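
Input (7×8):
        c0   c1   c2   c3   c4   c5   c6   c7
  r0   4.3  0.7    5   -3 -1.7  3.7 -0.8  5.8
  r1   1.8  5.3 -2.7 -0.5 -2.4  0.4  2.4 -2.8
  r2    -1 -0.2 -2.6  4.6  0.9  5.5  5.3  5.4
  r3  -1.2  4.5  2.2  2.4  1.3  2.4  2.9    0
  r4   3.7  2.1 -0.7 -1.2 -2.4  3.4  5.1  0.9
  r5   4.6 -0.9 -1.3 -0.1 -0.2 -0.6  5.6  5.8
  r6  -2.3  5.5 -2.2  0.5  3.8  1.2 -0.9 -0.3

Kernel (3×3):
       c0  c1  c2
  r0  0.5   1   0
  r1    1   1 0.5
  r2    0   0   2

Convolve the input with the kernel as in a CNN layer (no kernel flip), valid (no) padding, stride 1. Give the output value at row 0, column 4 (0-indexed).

The receptive field on the input at this output position is [-1.7 3.7 -0.8 / -2.4 0.4 2.4 / 0.9 5.5 5.3]. Elementwise product with the kernel and sum: -1.7·0.5 + 3.7·1 + -2.4·1 + 0.4·1 + 2.4·0.5 + 5.3·2.

12.65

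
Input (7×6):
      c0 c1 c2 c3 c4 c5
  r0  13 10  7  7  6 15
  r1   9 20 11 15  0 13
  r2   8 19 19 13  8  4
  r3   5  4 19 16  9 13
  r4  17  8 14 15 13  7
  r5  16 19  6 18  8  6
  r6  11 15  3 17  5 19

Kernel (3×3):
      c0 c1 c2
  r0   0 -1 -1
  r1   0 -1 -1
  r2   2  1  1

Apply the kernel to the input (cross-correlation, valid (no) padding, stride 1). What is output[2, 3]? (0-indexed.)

The receptive field on the input at this output position is [13 8 4 / 16 9 13 / 15 13 7]. Elementwise product with the kernel and sum: 8·-1 + 4·-1 + 9·-1 + 13·-1 + 15·2 + 13·1 + 7·1.

16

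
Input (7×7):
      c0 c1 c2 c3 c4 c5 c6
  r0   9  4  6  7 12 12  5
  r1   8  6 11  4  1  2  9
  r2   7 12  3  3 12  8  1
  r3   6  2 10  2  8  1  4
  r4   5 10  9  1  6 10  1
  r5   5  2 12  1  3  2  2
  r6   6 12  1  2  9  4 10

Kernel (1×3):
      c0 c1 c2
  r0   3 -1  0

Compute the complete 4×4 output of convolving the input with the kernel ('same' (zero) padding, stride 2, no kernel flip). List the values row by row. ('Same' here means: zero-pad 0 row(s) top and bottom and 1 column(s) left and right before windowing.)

-9 6 9 31
-7 33 -3 23
-5 21 -3 29
-6 35 -3 2

Output[0,0]: The receptive field on the zero-padded input at this output position is [0 9 4]. Elementwise product with the kernel and sum: 0·3 + 9·-1.
Output[0,1]: The receptive field on the zero-padded input at this output position is [4 6 7]. Elementwise product with the kernel and sum: 4·3 + 6·-1.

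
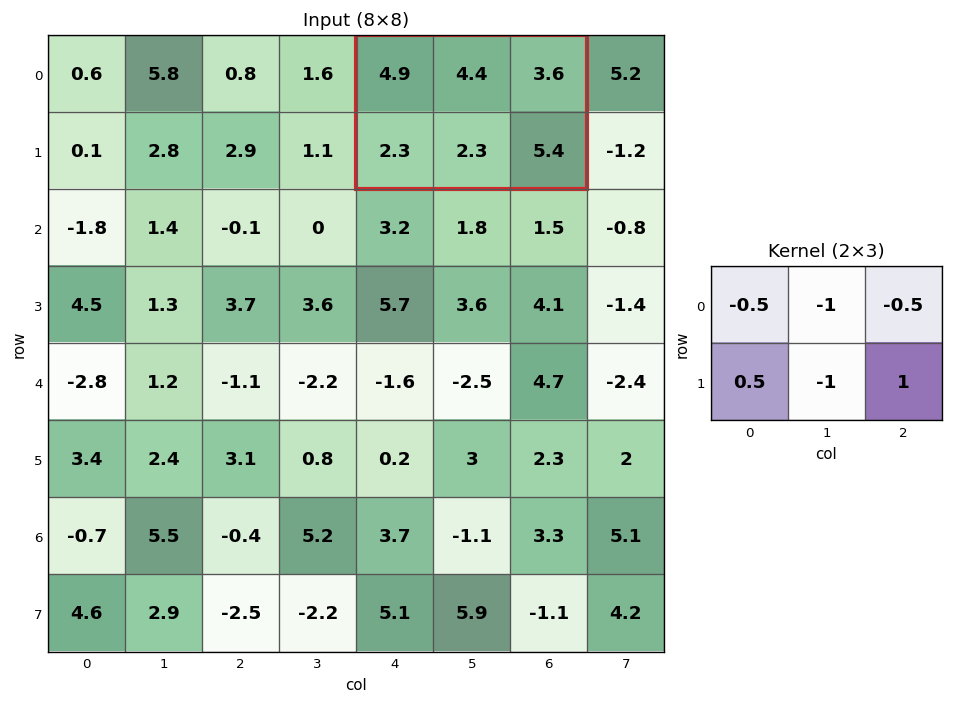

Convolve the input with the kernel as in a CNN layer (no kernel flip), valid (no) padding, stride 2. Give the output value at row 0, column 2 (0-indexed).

The receptive field on the input at this output position is [4.9 4.4 3.6 / 2.3 2.3 5.4]. Elementwise product with the kernel and sum: 4.9·-0.5 + 4.4·-1 + 3.6·-0.5 + 2.3·0.5 + 2.3·-1 + 5.4·1.

-4.4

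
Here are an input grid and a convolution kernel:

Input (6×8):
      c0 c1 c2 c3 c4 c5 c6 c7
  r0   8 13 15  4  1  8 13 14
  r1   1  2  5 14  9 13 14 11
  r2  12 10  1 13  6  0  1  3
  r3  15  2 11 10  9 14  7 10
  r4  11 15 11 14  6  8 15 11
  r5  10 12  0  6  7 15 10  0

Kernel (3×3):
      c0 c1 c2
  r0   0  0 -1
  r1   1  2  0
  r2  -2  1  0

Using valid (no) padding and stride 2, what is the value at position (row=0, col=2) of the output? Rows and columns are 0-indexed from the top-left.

10

The receptive field on the input at this output position is [1 8 13 / 9 13 14 / 6 0 1]. Elementwise product with the kernel and sum: 13·-1 + 9·1 + 13·2 + 6·-2 + 0·1.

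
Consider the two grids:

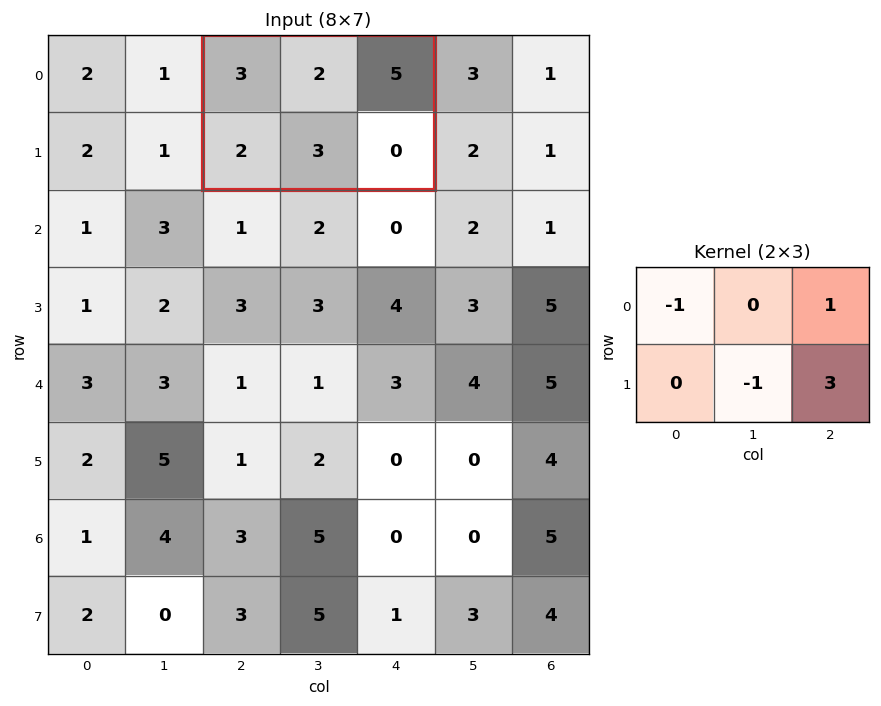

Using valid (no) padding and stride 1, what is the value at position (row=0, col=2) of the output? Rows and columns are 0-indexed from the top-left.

-1

The receptive field on the input at this output position is [3 2 5 / 2 3 0]. Elementwise product with the kernel and sum: 3·-1 + 5·1 + 3·-1 + 0·3.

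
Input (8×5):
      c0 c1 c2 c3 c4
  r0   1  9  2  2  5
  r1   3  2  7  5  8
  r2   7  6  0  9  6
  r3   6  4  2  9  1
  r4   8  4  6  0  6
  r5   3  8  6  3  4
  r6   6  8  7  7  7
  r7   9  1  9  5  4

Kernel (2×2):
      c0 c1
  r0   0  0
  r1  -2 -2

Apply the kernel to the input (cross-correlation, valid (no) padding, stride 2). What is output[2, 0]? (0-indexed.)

The receptive field on the input at this output position is [8 4 / 3 8]. Elementwise product with the kernel and sum: 3·-2 + 8·-2.

-22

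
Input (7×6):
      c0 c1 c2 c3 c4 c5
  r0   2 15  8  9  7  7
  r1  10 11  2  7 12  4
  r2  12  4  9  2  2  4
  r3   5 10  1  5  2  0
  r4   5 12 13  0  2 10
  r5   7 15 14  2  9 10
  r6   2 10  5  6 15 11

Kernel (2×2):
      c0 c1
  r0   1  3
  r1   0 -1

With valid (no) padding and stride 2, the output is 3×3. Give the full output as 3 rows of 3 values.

36 28 24
14 10 14
26 11 22

Output[0,0]: The receptive field on the input at this output position is [2 15 / 10 11]. Elementwise product with the kernel and sum: 2·1 + 15·3 + 11·-1.
Output[0,1]: The receptive field on the input at this output position is [8 9 / 2 7]. Elementwise product with the kernel and sum: 8·1 + 9·3 + 7·-1.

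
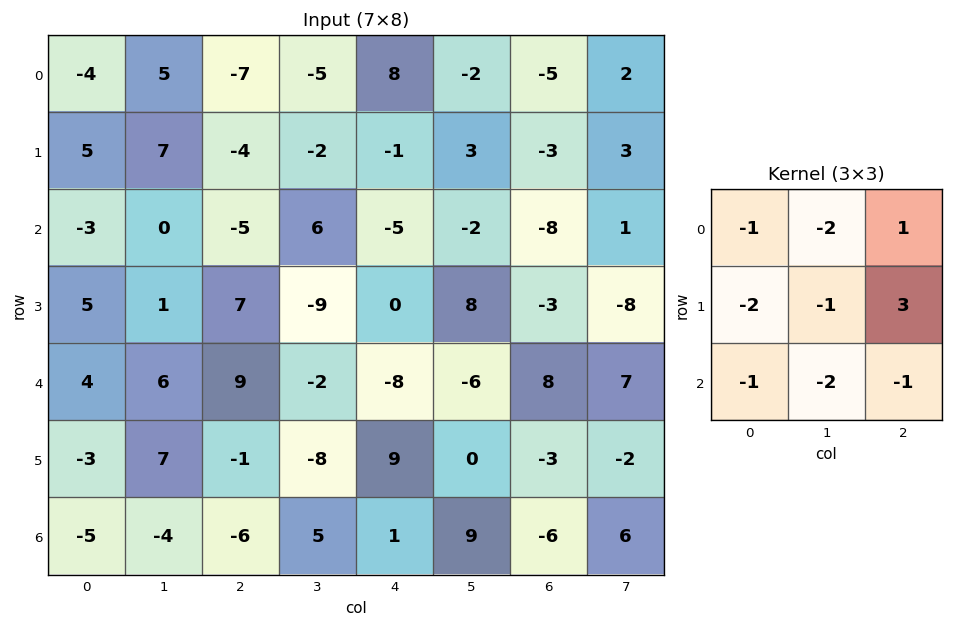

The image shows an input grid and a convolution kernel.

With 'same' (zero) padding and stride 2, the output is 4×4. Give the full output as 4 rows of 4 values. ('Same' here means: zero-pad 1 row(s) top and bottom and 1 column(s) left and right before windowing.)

Output[0,0]: The receptive field on the zero-padded input at this output position is [0 0 0 / 0 -4 5 / 0 5 7]. Elementwise product with the kernel and sum: 0·-1 + 0·-2 + 0·1 + 0·-2 + -4·-1 + 5·3 + 0·-1 + 5·-2 + 7·-1.
Output[0,1]: The receptive field on the zero-padded input at this output position is [0 0 0 / 5 -7 -5 / 7 -4 -2]. Elementwise product with the kernel and sum: 0·-1 + 0·-2 + 0·1 + 5·-2 + -7·-1 + -5·3 + 7·-1 + -4·-2 + -2·-1.

2 -15 -3 15
-11 16 -5 27
4 -48 1 23
6 16 6 10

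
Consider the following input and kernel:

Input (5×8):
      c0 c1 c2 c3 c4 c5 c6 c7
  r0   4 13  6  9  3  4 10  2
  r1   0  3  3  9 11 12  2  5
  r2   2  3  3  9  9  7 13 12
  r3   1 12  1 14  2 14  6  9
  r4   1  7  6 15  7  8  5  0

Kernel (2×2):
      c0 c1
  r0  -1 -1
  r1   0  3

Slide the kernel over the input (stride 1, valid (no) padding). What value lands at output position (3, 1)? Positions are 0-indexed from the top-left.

The receptive field on the input at this output position is [12 1 / 7 6]. Elementwise product with the kernel and sum: 12·-1 + 1·-1 + 6·3.

5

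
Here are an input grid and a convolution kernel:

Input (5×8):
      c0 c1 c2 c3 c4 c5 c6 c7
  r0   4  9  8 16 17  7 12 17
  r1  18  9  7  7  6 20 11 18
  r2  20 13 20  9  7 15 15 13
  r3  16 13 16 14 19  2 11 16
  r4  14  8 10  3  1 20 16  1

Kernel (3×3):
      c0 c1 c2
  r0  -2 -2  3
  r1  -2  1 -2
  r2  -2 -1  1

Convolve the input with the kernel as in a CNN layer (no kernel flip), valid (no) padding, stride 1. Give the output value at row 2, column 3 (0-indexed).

13

The receptive field on the input at this output position is [9 7 15 / 14 19 2 / 3 1 20]. Elementwise product with the kernel and sum: 9·-2 + 7·-2 + 15·3 + 14·-2 + 19·1 + 2·-2 + 3·-2 + 1·-1 + 20·1.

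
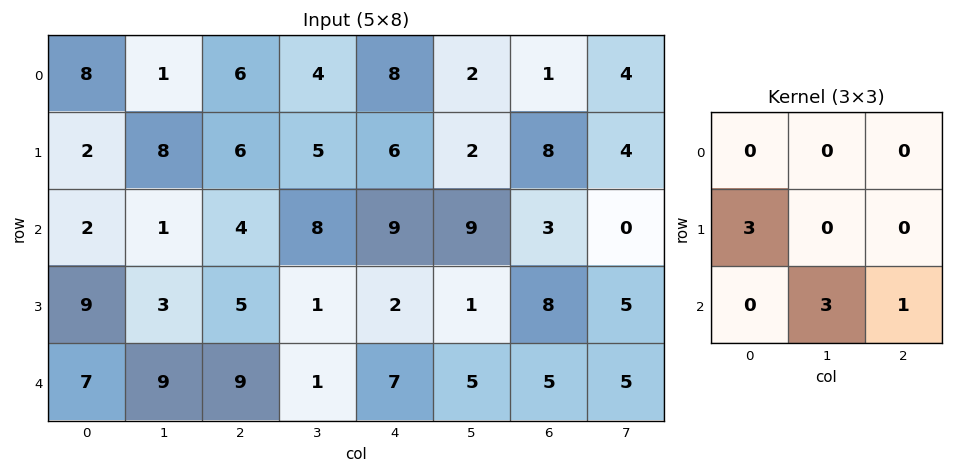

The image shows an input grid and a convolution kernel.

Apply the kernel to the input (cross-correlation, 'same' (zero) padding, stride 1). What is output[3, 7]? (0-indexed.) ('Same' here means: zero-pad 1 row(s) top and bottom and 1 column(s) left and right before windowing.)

The receptive field on the zero-padded input at this output position is [3 0 0 / 8 5 0 / 5 5 0]. Elementwise product with the kernel and sum: 8·3 + 5·3 + 0·1.

39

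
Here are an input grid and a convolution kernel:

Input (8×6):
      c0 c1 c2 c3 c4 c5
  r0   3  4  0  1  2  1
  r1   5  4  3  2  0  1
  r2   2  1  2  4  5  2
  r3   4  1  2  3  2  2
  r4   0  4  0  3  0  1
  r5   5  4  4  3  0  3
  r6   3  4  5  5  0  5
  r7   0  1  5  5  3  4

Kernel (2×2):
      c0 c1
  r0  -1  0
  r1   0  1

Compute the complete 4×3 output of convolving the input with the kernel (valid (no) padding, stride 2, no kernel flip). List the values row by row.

1 2 -1
-1 1 -3
4 3 3
-2 0 4

Output[0,0]: The receptive field on the input at this output position is [3 4 / 5 4]. Elementwise product with the kernel and sum: 3·-1 + 4·1.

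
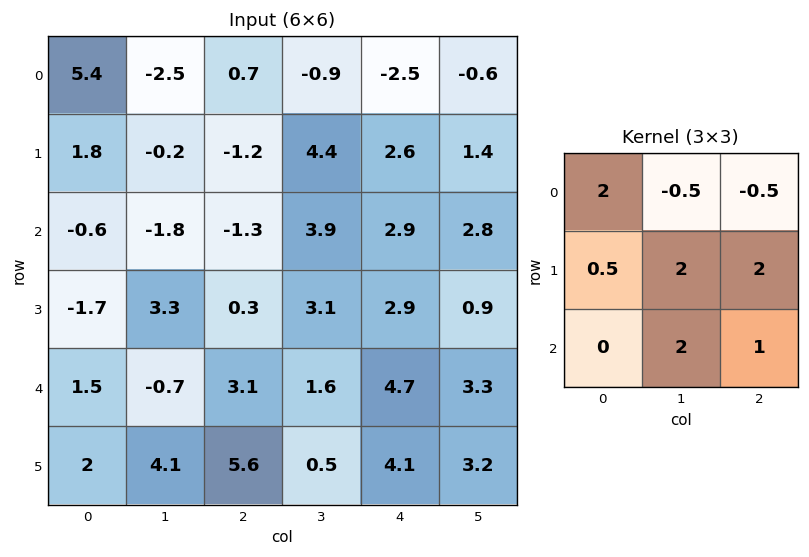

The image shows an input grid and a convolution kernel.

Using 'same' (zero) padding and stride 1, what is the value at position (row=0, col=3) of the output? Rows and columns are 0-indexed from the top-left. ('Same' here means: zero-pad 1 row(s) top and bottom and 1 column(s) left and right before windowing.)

The receptive field on the zero-padded input at this output position is [0 0 0 / 0.7 -0.9 -2.5 / -1.2 4.4 2.6]. Elementwise product with the kernel and sum: 0·2 + 0·-0.5 + 0·-0.5 + 0.7·0.5 + -0.9·2 + -2.5·2 + 4.4·2 + 2.6·1.

4.95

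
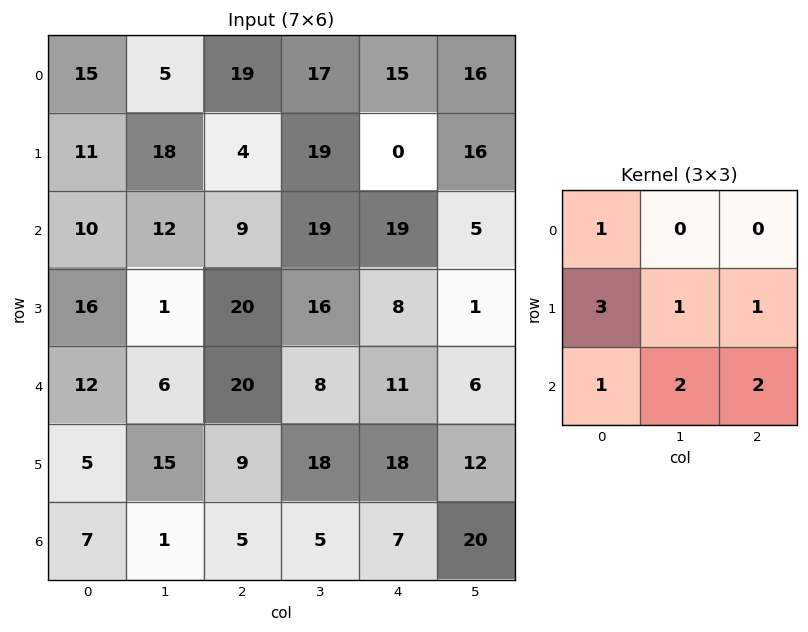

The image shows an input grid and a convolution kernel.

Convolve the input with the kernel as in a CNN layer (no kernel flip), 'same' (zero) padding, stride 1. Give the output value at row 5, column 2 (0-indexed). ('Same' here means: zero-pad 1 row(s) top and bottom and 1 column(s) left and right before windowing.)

The receptive field on the zero-padded input at this output position is [6 20 8 / 15 9 18 / 1 5 5]. Elementwise product with the kernel and sum: 6·1 + 15·3 + 9·1 + 18·1 + 1·1 + 5·2 + 5·2.

99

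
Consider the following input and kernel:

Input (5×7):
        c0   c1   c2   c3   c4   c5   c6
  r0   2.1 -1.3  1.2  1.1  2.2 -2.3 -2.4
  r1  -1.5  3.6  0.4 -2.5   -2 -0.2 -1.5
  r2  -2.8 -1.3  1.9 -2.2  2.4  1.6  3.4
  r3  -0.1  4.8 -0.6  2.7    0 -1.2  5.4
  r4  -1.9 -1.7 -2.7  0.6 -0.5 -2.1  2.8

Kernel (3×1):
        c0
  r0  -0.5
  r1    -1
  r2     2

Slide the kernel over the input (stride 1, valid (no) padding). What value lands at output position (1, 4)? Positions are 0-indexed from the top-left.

-1.4

The receptive field on the input at this output position is [-2 / 2.4 / 0]. Elementwise product with the kernel and sum: -2·-0.5 + 2.4·-1 + 0·2.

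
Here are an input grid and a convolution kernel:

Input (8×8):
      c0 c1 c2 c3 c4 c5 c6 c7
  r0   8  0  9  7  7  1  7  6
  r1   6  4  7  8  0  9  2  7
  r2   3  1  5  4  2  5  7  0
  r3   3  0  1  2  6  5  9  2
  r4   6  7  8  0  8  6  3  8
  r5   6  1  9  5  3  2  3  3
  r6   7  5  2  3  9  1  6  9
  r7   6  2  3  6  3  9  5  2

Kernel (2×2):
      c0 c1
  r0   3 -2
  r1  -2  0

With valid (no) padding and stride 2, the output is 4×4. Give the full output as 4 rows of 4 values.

12 -1 19 5
1 5 -16 3
-8 6 6 -13
-1 -6 19 -10

Output[0,0]: The receptive field on the input at this output position is [8 0 / 6 4]. Elementwise product with the kernel and sum: 8·3 + 0·-2 + 6·-2.
Output[0,1]: The receptive field on the input at this output position is [9 7 / 7 8]. Elementwise product with the kernel and sum: 9·3 + 7·-2 + 7·-2.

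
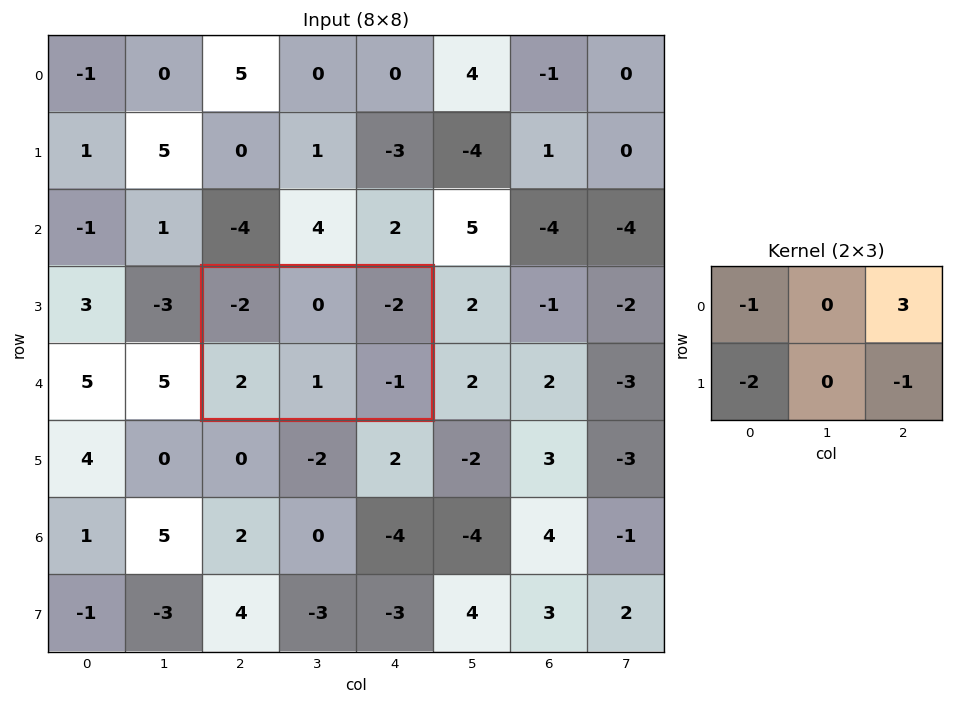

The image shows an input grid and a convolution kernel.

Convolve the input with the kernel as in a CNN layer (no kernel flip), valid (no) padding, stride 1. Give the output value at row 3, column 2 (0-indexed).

The receptive field on the input at this output position is [-2 0 -2 / 2 1 -1]. Elementwise product with the kernel and sum: -2·-1 + -2·3 + 2·-2 + -1·-1.

-7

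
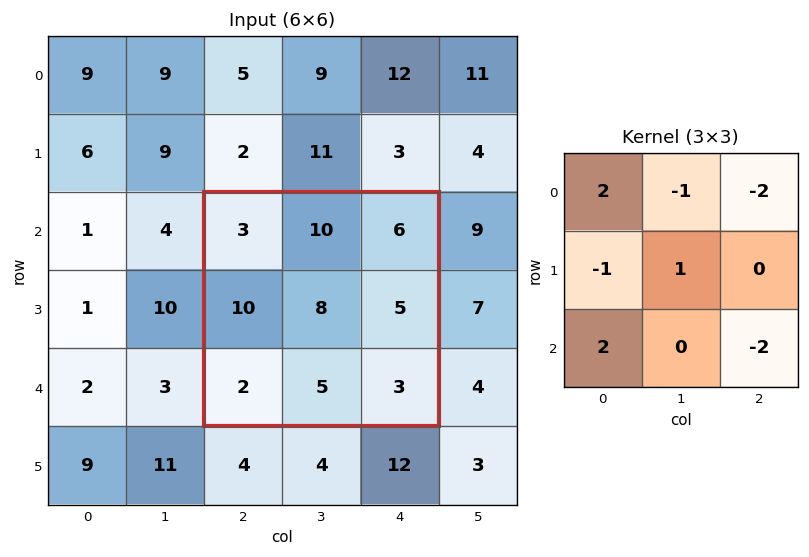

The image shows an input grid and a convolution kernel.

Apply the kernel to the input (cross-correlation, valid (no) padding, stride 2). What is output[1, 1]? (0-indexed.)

-20

The receptive field on the input at this output position is [3 10 6 / 10 8 5 / 2 5 3]. Elementwise product with the kernel and sum: 3·2 + 10·-1 + 6·-2 + 10·-1 + 8·1 + 2·2 + 3·-2.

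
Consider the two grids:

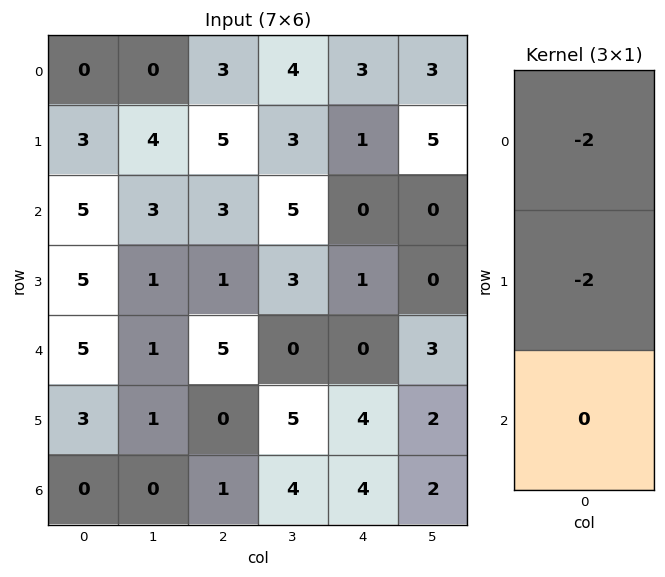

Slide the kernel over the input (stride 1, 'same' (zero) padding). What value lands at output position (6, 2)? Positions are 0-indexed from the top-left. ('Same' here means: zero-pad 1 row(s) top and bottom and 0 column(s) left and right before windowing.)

The receptive field on the zero-padded input at this output position is [0 / 1 / 0]. Elementwise product with the kernel and sum: 0·-2 + 1·-2.

-2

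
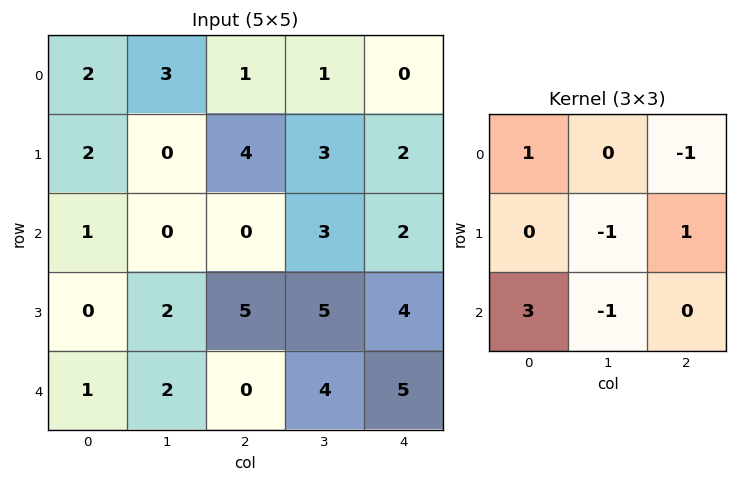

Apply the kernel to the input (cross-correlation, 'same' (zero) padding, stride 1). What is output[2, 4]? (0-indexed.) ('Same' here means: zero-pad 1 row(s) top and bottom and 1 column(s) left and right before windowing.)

12

The receptive field on the zero-padded input at this output position is [3 2 0 / 3 2 0 / 5 4 0]. Elementwise product with the kernel and sum: 3·1 + 0·-1 + 2·-1 + 0·1 + 5·3 + 4·-1.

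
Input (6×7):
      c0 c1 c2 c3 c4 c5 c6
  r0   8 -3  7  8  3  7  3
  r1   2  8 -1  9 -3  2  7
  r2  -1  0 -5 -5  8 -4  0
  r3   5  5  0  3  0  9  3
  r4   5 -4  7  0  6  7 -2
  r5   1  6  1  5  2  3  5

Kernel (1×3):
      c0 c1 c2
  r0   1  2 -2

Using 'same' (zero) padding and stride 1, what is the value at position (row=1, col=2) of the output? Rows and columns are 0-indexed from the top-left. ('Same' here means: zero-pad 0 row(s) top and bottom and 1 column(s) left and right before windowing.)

-12

The receptive field on the zero-padded input at this output position is [8 -1 9]. Elementwise product with the kernel and sum: 8·1 + -1·2 + 9·-2.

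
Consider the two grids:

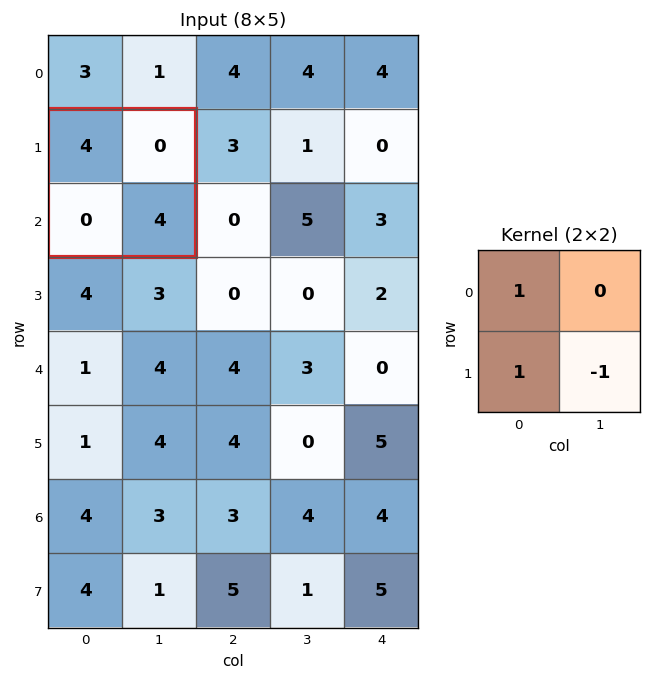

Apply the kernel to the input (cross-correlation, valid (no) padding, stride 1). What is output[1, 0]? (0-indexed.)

0

The receptive field on the input at this output position is [4 0 / 0 4]. Elementwise product with the kernel and sum: 4·1 + 0·1 + 4·-1.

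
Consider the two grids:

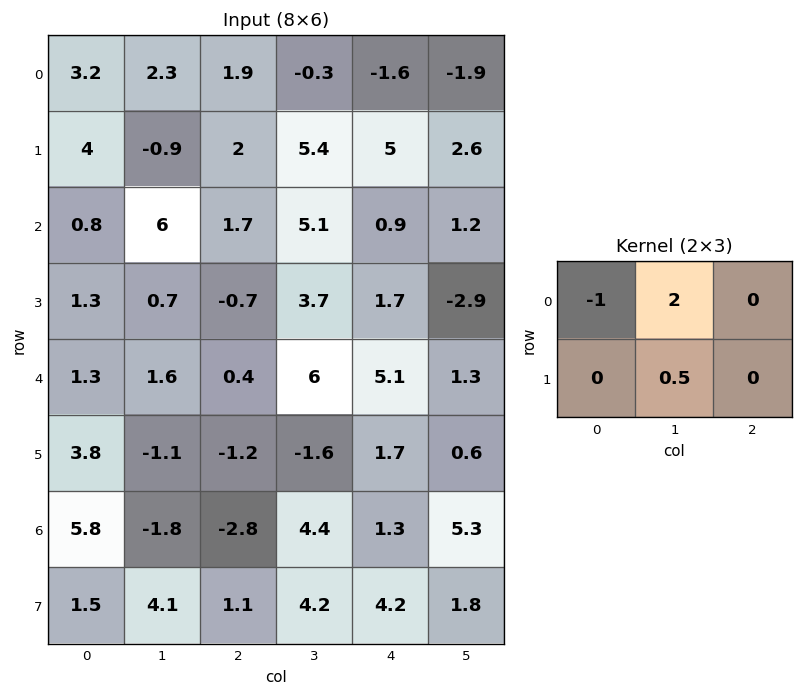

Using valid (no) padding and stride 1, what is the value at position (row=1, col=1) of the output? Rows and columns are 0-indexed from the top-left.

The receptive field on the input at this output position is [-0.9 2 5.4 / 6 1.7 5.1]. Elementwise product with the kernel and sum: -0.9·-1 + 2·2 + 1.7·0.5.

5.75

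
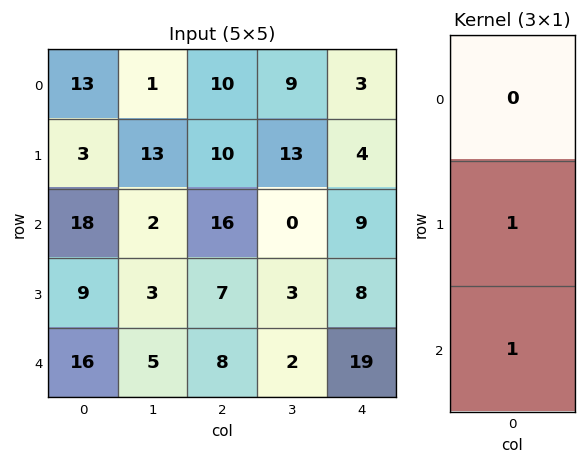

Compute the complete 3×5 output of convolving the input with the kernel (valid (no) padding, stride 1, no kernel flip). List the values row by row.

21 15 26 13 13
27 5 23 3 17
25 8 15 5 27

Output[0,0]: The receptive field on the input at this output position is [13 / 3 / 18]. Elementwise product with the kernel and sum: 3·1 + 18·1.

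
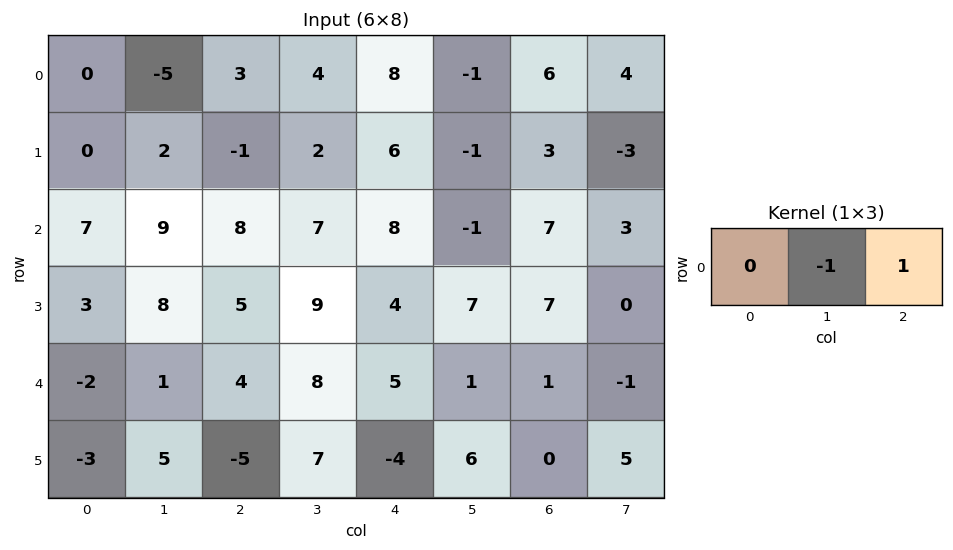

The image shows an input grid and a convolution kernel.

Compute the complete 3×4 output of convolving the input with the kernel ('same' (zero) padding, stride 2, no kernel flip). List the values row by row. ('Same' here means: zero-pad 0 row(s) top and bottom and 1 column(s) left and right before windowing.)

Output[0,0]: The receptive field on the zero-padded input at this output position is [0 0 -5]. Elementwise product with the kernel and sum: 0·-1 + -5·1.
Output[0,1]: The receptive field on the zero-padded input at this output position is [-5 3 4]. Elementwise product with the kernel and sum: 3·-1 + 4·1.

-5 1 -9 -2
2 -1 -9 -4
3 4 -4 -2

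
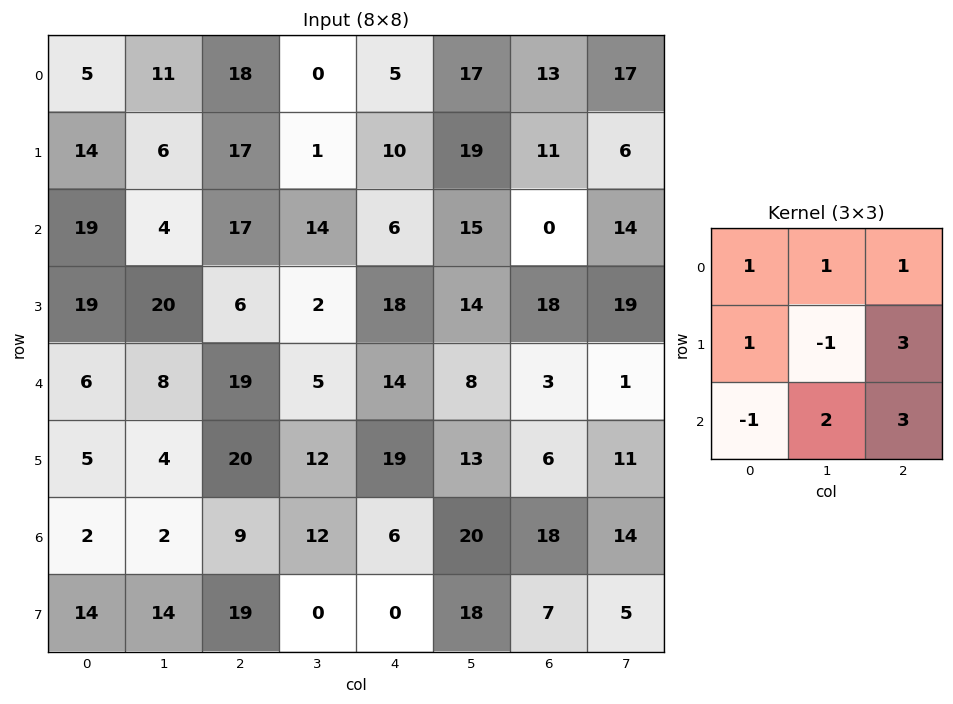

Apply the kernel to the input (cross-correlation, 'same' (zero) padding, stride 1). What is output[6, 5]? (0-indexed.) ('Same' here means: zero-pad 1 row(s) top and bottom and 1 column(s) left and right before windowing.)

135

The receptive field on the zero-padded input at this output position is [19 13 6 / 6 20 18 / 0 18 7]. Elementwise product with the kernel and sum: 19·1 + 13·1 + 6·1 + 6·1 + 20·-1 + 18·3 + 0·-1 + 18·2 + 7·3.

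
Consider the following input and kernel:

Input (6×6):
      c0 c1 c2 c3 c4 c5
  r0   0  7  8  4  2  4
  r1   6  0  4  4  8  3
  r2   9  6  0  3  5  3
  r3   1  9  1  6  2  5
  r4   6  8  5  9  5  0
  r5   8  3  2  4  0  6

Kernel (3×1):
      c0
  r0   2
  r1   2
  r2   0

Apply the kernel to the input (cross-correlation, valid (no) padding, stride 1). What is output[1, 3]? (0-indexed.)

14

The receptive field on the input at this output position is [4 / 3 / 6]. Elementwise product with the kernel and sum: 4·2 + 3·2.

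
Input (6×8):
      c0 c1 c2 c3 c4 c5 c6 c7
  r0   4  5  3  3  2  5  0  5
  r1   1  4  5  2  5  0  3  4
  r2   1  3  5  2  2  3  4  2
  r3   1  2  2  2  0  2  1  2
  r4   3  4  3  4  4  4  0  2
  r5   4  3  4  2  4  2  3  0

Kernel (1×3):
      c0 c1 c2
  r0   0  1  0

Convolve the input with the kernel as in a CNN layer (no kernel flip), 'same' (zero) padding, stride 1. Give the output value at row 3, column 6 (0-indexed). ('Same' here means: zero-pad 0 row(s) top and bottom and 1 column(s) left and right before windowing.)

The receptive field on the zero-padded input at this output position is [2 1 2]. Elementwise product with the kernel and sum: 1·1.

1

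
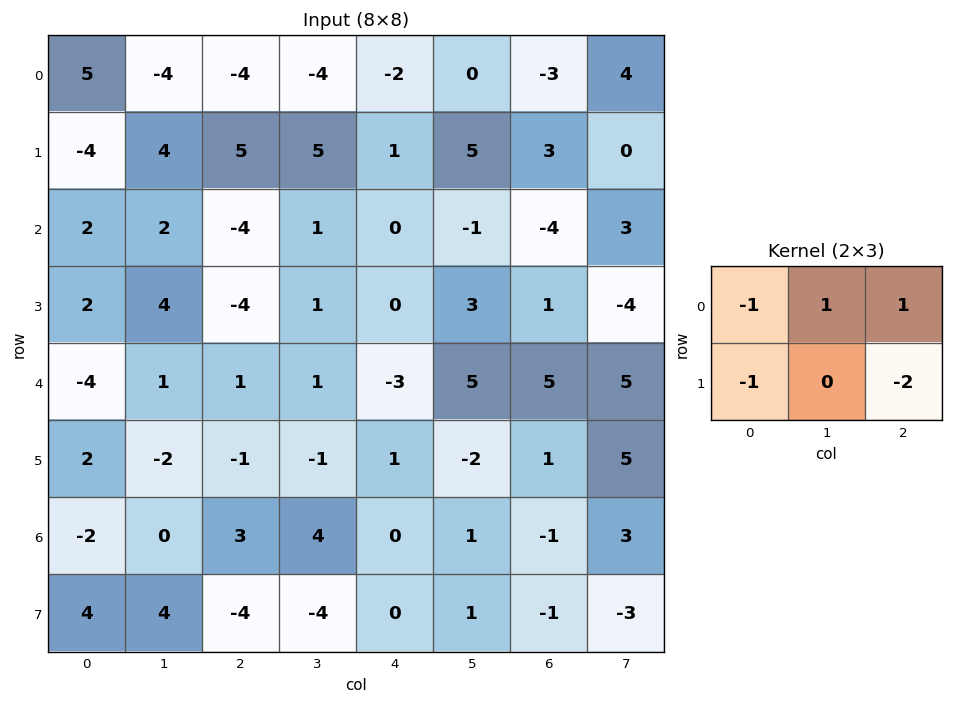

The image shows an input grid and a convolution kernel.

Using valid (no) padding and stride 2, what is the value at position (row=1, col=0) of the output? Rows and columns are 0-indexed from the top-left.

The receptive field on the input at this output position is [2 2 -4 / 2 4 -4]. Elementwise product with the kernel and sum: 2·-1 + 2·1 + -4·1 + 2·-1 + -4·-2.

2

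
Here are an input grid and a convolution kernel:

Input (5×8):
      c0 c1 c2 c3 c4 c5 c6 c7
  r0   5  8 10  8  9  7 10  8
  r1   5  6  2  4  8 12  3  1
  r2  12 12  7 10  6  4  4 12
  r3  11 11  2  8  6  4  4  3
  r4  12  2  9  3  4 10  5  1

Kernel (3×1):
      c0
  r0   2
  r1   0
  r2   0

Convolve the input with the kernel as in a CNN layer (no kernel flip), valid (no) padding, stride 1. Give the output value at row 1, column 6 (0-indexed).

The receptive field on the input at this output position is [3 / 4 / 4]. Elementwise product with the kernel and sum: 3·2.

6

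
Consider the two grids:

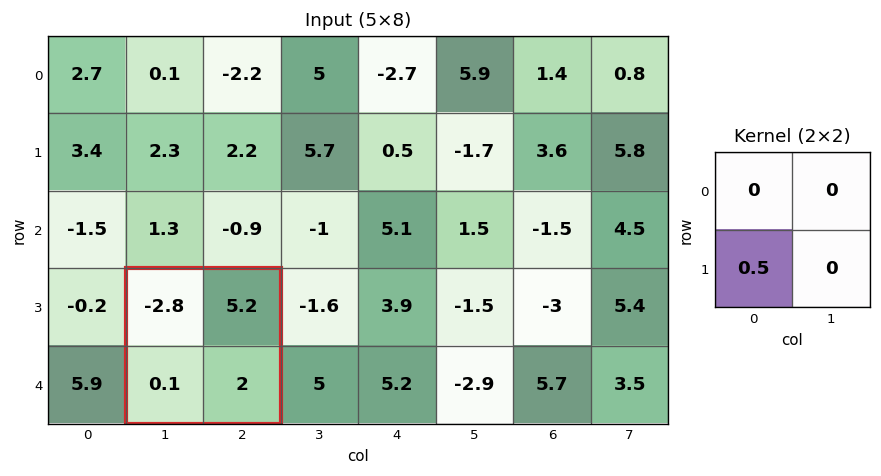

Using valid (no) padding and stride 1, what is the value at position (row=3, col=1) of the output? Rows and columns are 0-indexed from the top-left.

0.05

The receptive field on the input at this output position is [-2.8 5.2 / 0.1 2]. Elementwise product with the kernel and sum: 0.1·0.5.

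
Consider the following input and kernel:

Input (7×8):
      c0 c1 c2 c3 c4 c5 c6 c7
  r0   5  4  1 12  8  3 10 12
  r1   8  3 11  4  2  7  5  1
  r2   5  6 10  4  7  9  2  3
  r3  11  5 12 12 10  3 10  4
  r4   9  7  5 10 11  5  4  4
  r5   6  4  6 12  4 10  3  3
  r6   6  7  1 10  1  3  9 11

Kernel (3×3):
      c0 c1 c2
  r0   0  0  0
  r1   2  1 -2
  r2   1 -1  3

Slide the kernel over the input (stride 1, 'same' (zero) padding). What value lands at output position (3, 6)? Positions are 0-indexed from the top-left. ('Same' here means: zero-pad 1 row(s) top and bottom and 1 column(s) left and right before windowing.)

The receptive field on the zero-padded input at this output position is [9 2 3 / 3 10 4 / 5 4 4]. Elementwise product with the kernel and sum: 3·2 + 10·1 + 4·-2 + 5·1 + 4·-1 + 4·3.

21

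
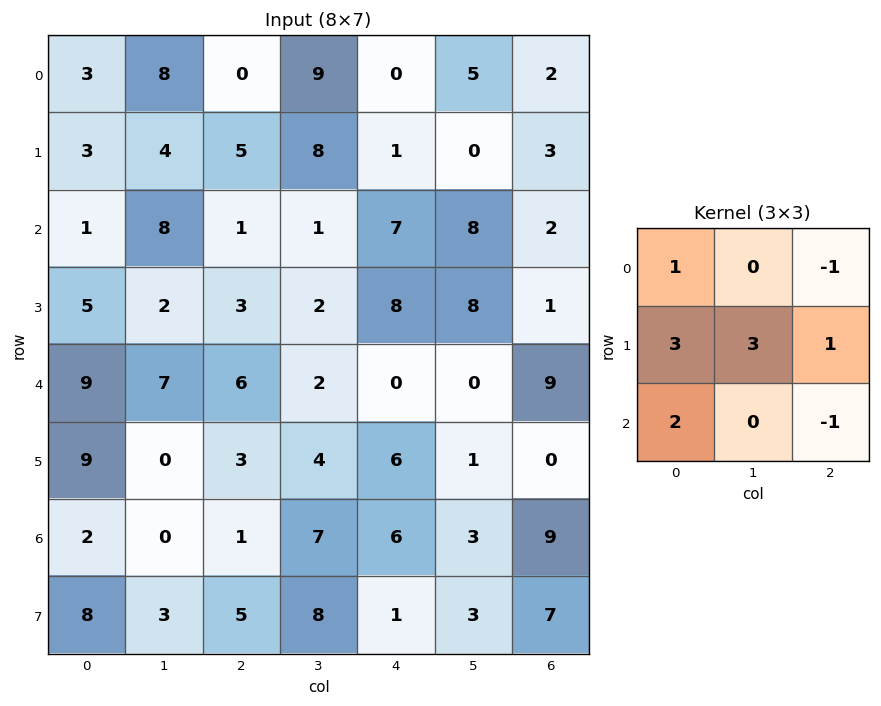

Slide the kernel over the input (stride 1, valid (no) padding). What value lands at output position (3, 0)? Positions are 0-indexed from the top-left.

The receptive field on the input at this output position is [5 2 3 / 9 7 6 / 9 0 3]. Elementwise product with the kernel and sum: 5·1 + 3·-1 + 9·3 + 7·3 + 6·1 + 9·2 + 3·-1.

71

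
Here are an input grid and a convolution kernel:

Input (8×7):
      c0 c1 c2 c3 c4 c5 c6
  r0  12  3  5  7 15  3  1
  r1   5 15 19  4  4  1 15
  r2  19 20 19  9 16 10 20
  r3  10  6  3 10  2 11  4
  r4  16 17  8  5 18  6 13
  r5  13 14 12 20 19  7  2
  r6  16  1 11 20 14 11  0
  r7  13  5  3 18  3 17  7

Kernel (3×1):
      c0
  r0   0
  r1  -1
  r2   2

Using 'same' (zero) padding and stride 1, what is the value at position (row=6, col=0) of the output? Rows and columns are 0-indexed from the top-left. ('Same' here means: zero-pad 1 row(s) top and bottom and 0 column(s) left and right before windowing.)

The receptive field on the zero-padded input at this output position is [13 / 16 / 13]. Elementwise product with the kernel and sum: 16·-1 + 13·2.

10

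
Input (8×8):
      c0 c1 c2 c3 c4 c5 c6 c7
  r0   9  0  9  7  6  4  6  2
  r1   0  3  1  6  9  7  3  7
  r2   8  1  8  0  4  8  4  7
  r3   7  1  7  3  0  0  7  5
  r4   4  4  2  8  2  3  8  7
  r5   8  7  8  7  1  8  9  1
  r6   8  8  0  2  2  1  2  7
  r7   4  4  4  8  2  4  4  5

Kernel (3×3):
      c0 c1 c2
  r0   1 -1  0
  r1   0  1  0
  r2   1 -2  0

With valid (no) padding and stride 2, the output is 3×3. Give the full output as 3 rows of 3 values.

18 16 -3
4 -3 -8
-1 -3 7

Output[0,0]: The receptive field on the input at this output position is [9 0 9 / 0 3 1 / 8 1 8]. Elementwise product with the kernel and sum: 9·1 + 0·-1 + 3·1 + 8·1 + 1·-2.
Output[0,1]: The receptive field on the input at this output position is [9 7 6 / 1 6 9 / 8 0 4]. Elementwise product with the kernel and sum: 9·1 + 7·-1 + 6·1 + 8·1 + 0·-2.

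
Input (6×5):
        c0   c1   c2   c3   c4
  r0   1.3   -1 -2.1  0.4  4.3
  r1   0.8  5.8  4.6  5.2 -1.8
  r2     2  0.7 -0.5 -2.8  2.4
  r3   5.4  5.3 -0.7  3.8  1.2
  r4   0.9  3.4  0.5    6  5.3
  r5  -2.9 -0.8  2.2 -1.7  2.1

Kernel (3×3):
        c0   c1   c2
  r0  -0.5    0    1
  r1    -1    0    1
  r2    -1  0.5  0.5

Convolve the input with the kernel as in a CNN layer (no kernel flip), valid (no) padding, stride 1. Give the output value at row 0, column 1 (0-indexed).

-2.05

The receptive field on the input at this output position is [-1 -2.1 0.4 / 5.8 4.6 5.2 / 0.7 -0.5 -2.8]. Elementwise product with the kernel and sum: -1·-0.5 + 0.4·1 + 5.8·-1 + 5.2·1 + 0.7·-1 + -0.5·0.5 + -2.8·0.5.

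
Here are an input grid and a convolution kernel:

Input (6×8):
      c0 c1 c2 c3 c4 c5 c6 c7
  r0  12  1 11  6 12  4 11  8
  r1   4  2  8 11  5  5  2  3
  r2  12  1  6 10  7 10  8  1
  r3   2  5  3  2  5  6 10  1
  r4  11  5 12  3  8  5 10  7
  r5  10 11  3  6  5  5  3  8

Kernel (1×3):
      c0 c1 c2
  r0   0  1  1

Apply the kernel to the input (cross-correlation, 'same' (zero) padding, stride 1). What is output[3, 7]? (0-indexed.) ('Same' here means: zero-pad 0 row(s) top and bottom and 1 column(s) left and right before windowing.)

1

The receptive field on the zero-padded input at this output position is [10 1 0]. Elementwise product with the kernel and sum: 1·1 + 0·1.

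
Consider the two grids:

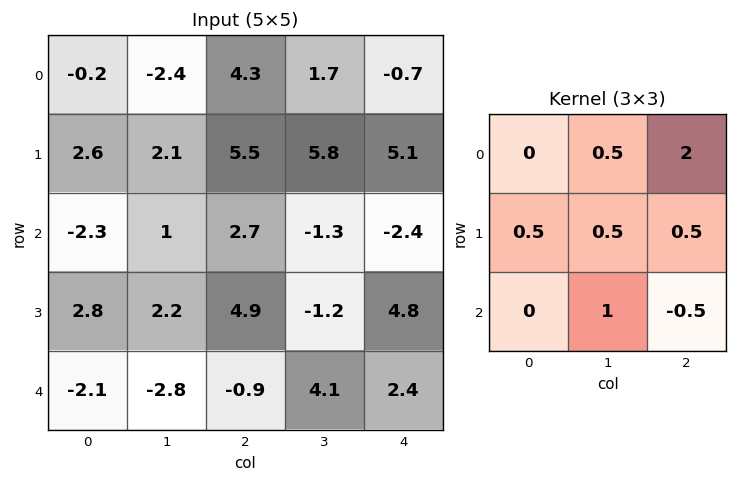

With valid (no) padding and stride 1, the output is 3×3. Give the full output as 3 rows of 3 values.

Output[0,0]: The receptive field on the input at this output position is [-0.2 -2.4 4.3 / 2.6 2.1 5.5 / -2.3 1 2.7]. Elementwise product with the kernel and sum: -2.4·0.5 + 4.3·2 + 2.6·0.5 + 2.1·0.5 + 5.5·0.5 + 1·1 + 2.7·-0.5.
Output[0,1]: The receptive field on the input at this output position is [-2.4 4.3 1.7 / 2.1 5.5 5.8 / 1 2.7 -1.3]. Elementwise product with the kernel and sum: 4.3·0.5 + 1.7·2 + 2.1·0.5 + 5.5·0.5 + 5.8·0.5 + 2.7·1 + -1.3·-0.5.

12.15 15.6 7.55
12.5 21.05 9
8.5 -1.25 1.7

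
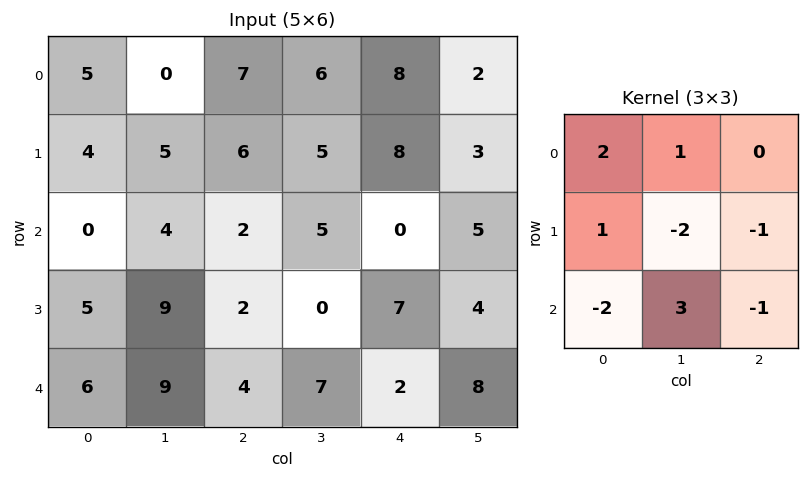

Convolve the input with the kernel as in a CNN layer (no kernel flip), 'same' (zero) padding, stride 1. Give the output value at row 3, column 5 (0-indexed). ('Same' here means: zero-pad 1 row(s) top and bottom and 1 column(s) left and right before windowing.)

The receptive field on the zero-padded input at this output position is [0 5 0 / 7 4 0 / 2 8 0]. Elementwise product with the kernel and sum: 0·2 + 5·1 + 7·1 + 4·-2 + 0·-1 + 2·-2 + 8·3 + 0·-1.

24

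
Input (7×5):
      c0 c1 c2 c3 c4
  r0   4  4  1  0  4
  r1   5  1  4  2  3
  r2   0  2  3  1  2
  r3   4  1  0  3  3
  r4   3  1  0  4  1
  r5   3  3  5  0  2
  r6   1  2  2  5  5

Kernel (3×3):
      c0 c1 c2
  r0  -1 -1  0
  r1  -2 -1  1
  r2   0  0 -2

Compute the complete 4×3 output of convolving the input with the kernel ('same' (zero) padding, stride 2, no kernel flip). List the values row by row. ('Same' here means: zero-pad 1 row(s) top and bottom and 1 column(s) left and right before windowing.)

-2 -13 -4
-5 -17 -9
-12 1 -15
-2 -9 -17

Output[0,0]: The receptive field on the zero-padded input at this output position is [0 0 0 / 0 4 4 / 0 5 1]. Elementwise product with the kernel and sum: 0·-1 + 0·-1 + 0·-2 + 4·-1 + 4·1 + 1·-2.
Output[0,1]: The receptive field on the zero-padded input at this output position is [0 0 0 / 4 1 0 / 1 4 2]. Elementwise product with the kernel and sum: 0·-1 + 0·-1 + 4·-2 + 1·-1 + 0·1 + 2·-2.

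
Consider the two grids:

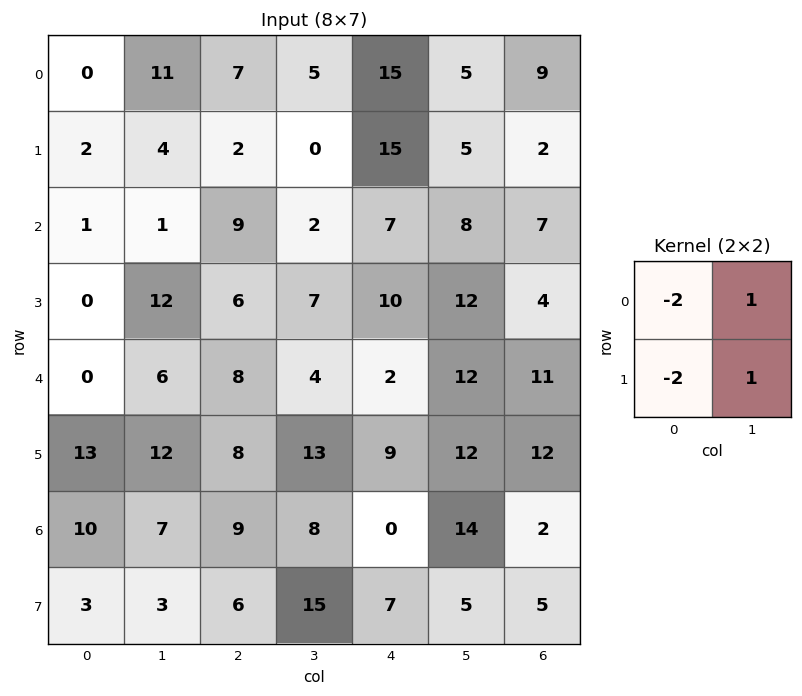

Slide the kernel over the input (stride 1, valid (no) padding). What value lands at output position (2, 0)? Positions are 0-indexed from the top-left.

11

The receptive field on the input at this output position is [1 1 / 0 12]. Elementwise product with the kernel and sum: 1·-2 + 1·1 + 0·-2 + 12·1.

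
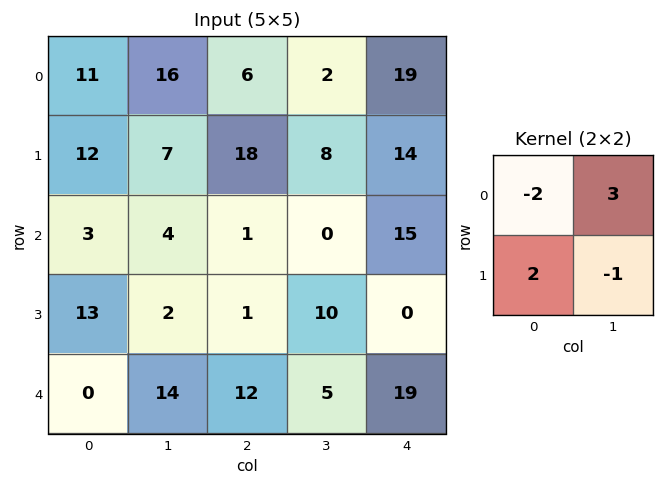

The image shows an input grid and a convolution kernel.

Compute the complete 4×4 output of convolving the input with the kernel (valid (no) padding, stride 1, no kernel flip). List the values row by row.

43 -18 22 55
-1 47 -10 11
30 -2 -10 65
-34 15 47 -29

Output[0,0]: The receptive field on the input at this output position is [11 16 / 12 7]. Elementwise product with the kernel and sum: 11·-2 + 16·3 + 12·2 + 7·-1.
Output[0,1]: The receptive field on the input at this output position is [16 6 / 7 18]. Elementwise product with the kernel and sum: 16·-2 + 6·3 + 7·2 + 18·-1.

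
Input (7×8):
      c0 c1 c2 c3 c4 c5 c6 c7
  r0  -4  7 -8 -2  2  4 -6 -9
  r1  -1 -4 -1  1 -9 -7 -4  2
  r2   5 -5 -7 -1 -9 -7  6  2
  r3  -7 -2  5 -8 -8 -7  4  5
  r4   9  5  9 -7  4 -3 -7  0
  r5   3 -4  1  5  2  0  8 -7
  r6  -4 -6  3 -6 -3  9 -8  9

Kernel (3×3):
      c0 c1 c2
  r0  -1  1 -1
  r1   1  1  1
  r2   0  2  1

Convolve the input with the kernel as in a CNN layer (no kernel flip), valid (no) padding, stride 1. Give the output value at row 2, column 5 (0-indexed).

The receptive field on the input at this output position is [-7 6 2 / -7 4 5 / -3 -7 0]. Elementwise product with the kernel and sum: -7·-1 + 6·1 + 2·-1 + -7·1 + 4·1 + 5·1 + -7·2 + 0·1.

-1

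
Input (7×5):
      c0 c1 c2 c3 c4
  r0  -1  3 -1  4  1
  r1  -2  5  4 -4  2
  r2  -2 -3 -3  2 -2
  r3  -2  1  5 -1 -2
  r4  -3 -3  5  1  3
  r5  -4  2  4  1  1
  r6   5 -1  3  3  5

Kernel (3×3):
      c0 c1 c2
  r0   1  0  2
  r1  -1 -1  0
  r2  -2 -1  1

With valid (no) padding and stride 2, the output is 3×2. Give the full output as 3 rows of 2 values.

-2 3
7 -19
3 2

Output[0,0]: The receptive field on the input at this output position is [-1 3 -1 / -2 5 4 / -2 -3 -3]. Elementwise product with the kernel and sum: -1·1 + -1·2 + -2·-1 + 5·-1 + -2·-2 + -3·-1 + -3·1.
Output[0,1]: The receptive field on the input at this output position is [-1 4 1 / 4 -4 2 / -3 2 -2]. Elementwise product with the kernel and sum: -1·1 + 1·2 + 4·-1 + -4·-1 + -3·-2 + 2·-1 + -2·1.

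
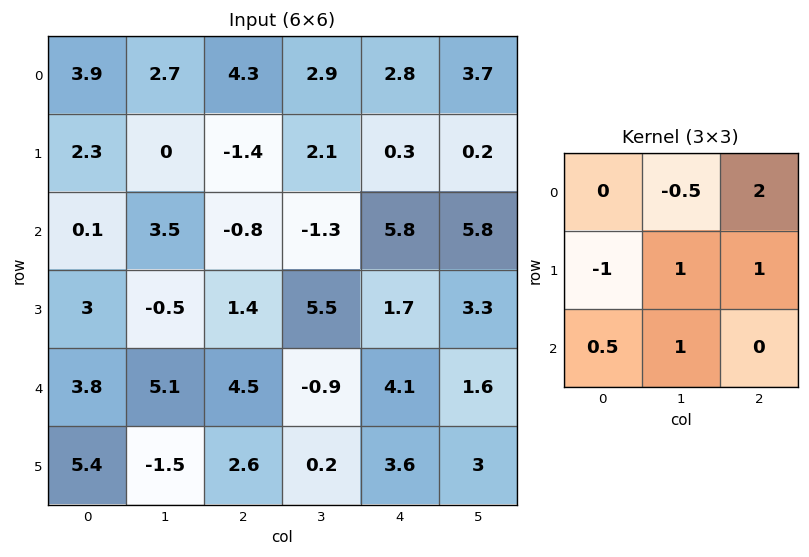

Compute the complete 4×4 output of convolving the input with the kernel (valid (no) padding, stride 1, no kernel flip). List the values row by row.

Output[0,0]: The receptive field on the input at this output position is [3.9 2.7 4.3 / 2.3 0 -1.4 / 0.1 3.5 -0.8]. Elementwise product with the kernel and sum: 2.7·-0.5 + 4.3·2 + 2.3·-1 + 0·1 + -1.4·1 + 0.1·0.5 + 3.5·1.

7.1 5.3 6.25 9.55
0.8 0.45 11.05 17.6
1.55 12.25 19.4 11.85
10.05 10.65 0.85 16.05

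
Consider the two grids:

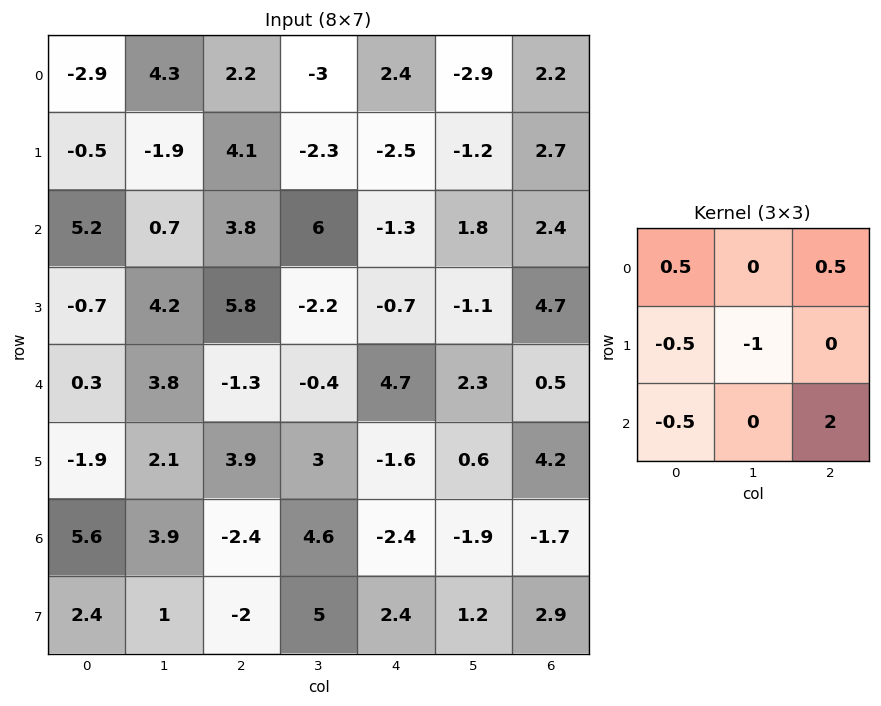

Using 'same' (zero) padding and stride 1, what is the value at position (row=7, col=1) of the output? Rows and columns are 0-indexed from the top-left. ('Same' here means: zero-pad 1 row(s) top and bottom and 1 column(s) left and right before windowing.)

The receptive field on the zero-padded input at this output position is [5.6 3.9 -2.4 / 2.4 1 -2 / 0 0 0]. Elementwise product with the kernel and sum: 5.6·0.5 + -2.4·0.5 + 2.4·-0.5 + 1·-1 + 0·-0.5 + 0·2.

-0.6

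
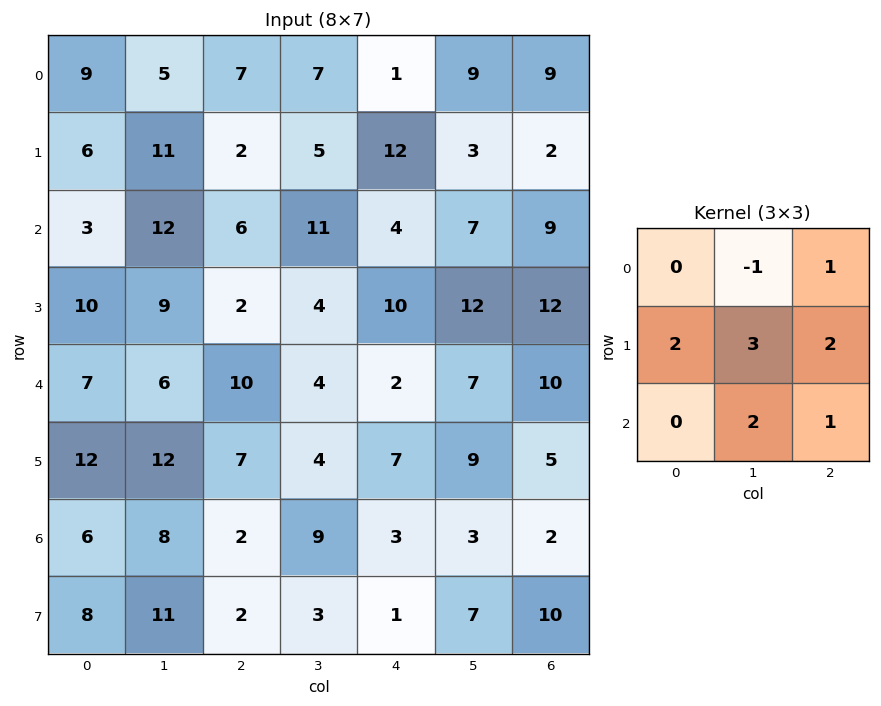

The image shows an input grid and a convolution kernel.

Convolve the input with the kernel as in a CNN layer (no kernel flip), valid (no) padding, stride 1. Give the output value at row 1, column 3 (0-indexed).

The receptive field on the input at this output position is [5 12 3 / 11 4 7 / 4 10 12]. Elementwise product with the kernel and sum: 12·-1 + 3·1 + 11·2 + 4·3 + 7·2 + 10·2 + 12·1.

71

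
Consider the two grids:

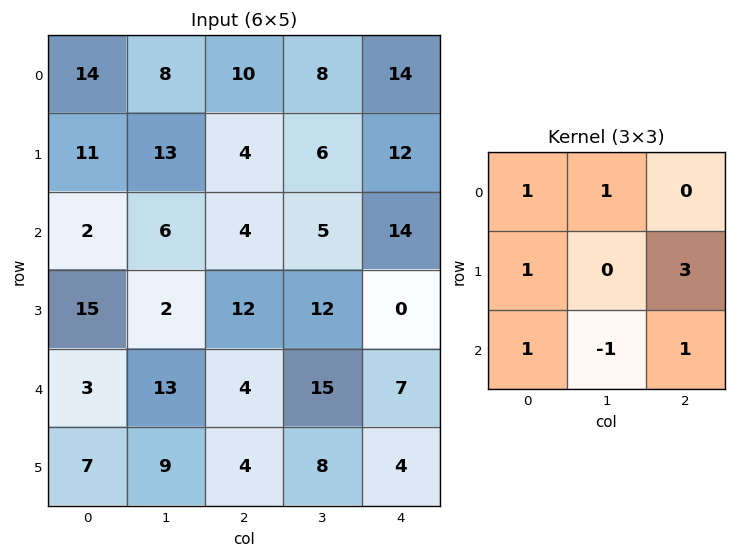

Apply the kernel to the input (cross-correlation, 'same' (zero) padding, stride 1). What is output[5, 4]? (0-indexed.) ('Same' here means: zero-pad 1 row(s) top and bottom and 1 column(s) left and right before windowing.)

30

The receptive field on the zero-padded input at this output position is [15 7 0 / 8 4 0 / 0 0 0]. Elementwise product with the kernel and sum: 15·1 + 7·1 + 8·1 + 0·3 + 0·1 + 0·-1 + 0·1.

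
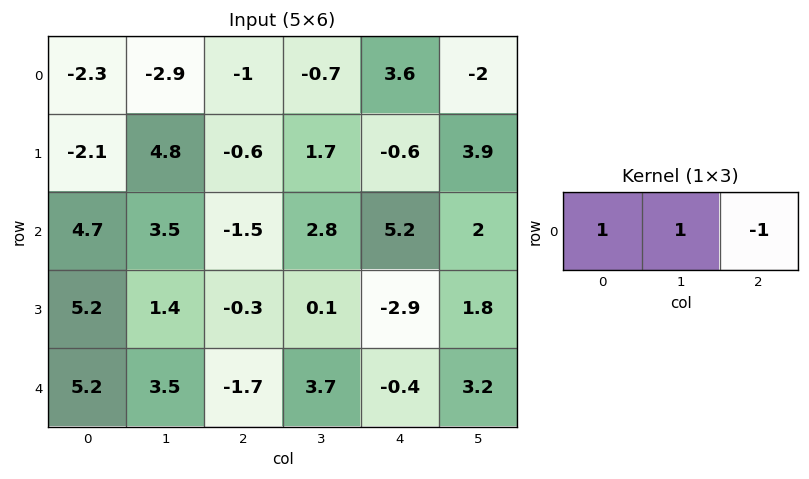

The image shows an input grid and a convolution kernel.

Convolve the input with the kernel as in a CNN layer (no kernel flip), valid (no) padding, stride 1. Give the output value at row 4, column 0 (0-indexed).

10.4

The receptive field on the input at this output position is [5.2 3.5 -1.7]. Elementwise product with the kernel and sum: 5.2·1 + 3.5·1 + -1.7·-1.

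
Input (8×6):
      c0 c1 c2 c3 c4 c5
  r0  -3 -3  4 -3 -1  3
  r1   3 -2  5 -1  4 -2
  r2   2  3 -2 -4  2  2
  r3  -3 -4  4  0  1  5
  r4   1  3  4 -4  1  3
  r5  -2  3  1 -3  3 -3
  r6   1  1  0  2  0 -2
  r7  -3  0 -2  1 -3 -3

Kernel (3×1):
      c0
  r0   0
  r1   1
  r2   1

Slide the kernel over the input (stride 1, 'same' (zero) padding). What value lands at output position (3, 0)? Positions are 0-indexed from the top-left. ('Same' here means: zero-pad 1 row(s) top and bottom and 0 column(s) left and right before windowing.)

-2

The receptive field on the zero-padded input at this output position is [2 / -3 / 1]. Elementwise product with the kernel and sum: -3·1 + 1·1.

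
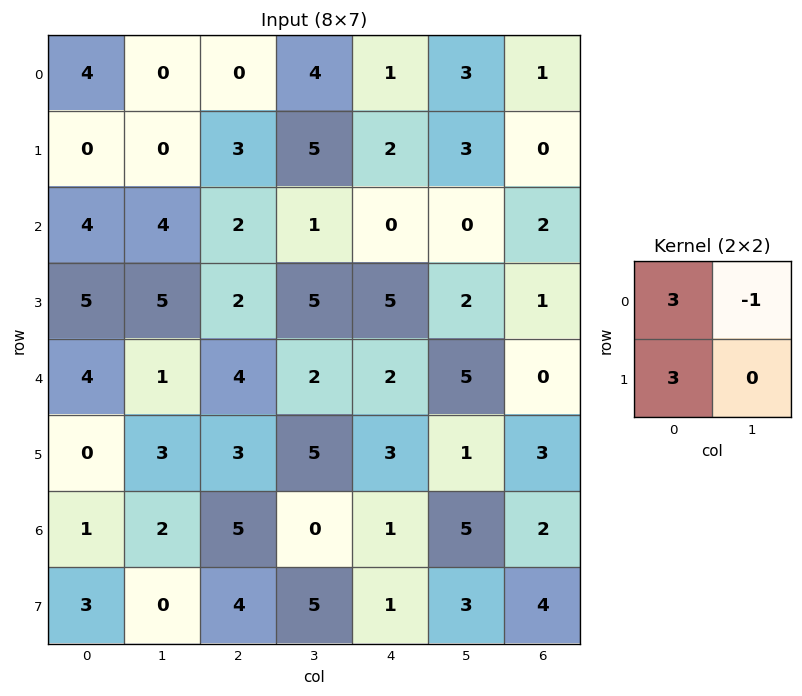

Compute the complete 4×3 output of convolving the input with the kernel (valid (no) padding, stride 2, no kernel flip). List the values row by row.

12 5 6
23 11 15
11 19 10
10 27 1

Output[0,0]: The receptive field on the input at this output position is [4 0 / 0 0]. Elementwise product with the kernel and sum: 4·3 + 0·-1 + 0·3.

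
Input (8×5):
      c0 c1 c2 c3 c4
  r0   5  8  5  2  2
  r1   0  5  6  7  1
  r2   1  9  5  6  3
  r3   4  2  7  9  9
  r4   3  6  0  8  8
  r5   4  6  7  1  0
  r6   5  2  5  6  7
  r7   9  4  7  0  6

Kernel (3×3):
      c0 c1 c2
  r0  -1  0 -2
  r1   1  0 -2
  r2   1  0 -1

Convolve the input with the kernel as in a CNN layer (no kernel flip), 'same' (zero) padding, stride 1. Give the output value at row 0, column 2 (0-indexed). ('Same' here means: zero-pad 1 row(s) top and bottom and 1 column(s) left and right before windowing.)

The receptive field on the zero-padded input at this output position is [0 0 0 / 8 5 2 / 5 6 7]. Elementwise product with the kernel and sum: 0·-1 + 0·-2 + 8·1 + 2·-2 + 5·1 + 7·-1.

2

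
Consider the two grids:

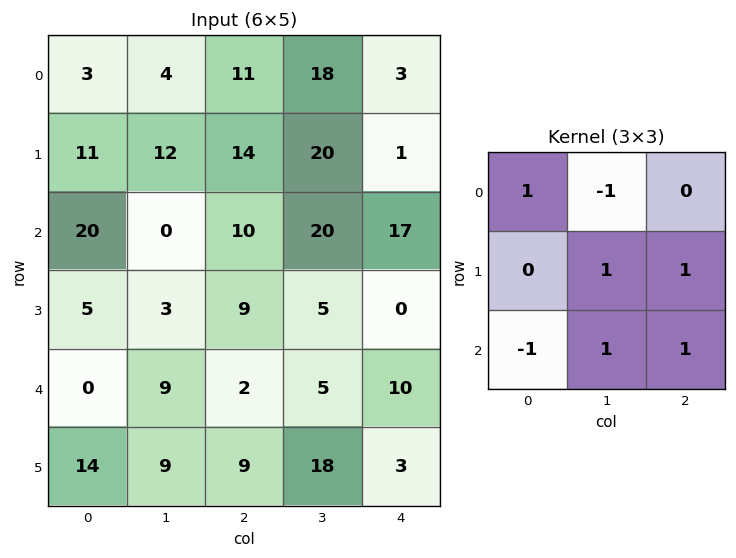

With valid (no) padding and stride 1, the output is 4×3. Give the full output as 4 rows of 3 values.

15 57 41
16 39 27
43 2 8
17 19 31

Output[0,0]: The receptive field on the input at this output position is [3 4 11 / 11 12 14 / 20 0 10]. Elementwise product with the kernel and sum: 3·1 + 4·-1 + 12·1 + 14·1 + 20·-1 + 0·1 + 10·1.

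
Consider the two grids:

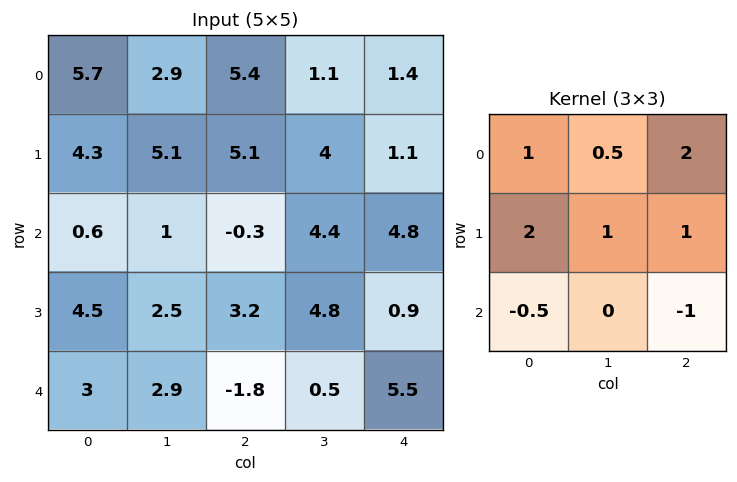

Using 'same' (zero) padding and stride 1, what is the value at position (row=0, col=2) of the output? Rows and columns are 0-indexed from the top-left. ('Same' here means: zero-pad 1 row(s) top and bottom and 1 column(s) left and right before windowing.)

5.75

The receptive field on the zero-padded input at this output position is [0 0 0 / 2.9 5.4 1.1 / 5.1 5.1 4]. Elementwise product with the kernel and sum: 0·1 + 0·0.5 + 0·2 + 2.9·2 + 5.4·1 + 1.1·1 + 5.1·-0.5 + 4·-1.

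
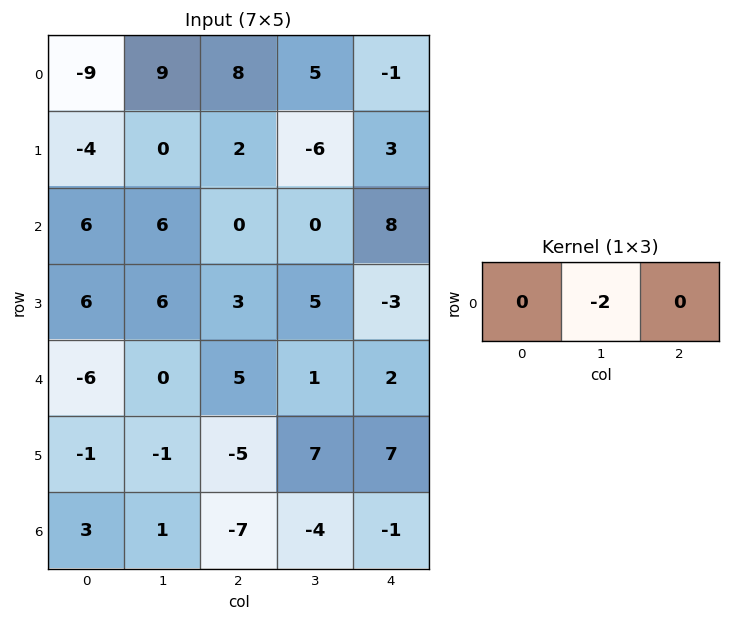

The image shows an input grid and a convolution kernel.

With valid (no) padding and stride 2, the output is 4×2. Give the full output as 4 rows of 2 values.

Output[0,0]: The receptive field on the input at this output position is [-9 9 8]. Elementwise product with the kernel and sum: 9·-2.

-18 -10
-12 0
0 -2
-2 8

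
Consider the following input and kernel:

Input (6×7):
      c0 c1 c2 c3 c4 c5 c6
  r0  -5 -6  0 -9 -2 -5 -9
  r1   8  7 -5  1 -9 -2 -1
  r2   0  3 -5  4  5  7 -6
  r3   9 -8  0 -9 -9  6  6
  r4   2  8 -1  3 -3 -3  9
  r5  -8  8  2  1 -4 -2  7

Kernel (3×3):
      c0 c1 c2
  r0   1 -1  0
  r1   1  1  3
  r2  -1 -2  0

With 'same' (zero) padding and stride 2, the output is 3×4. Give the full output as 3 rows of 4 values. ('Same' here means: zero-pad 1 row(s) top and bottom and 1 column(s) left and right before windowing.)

-39 -30 -9 -10
-17 30 67 -18
33 -4 -2 -6

Output[0,0]: The receptive field on the zero-padded input at this output position is [0 0 0 / 0 -5 -6 / 0 8 7]. Elementwise product with the kernel and sum: 0·1 + 0·-1 + 0·1 + -5·1 + -6·3 + 0·-1 + 8·-2.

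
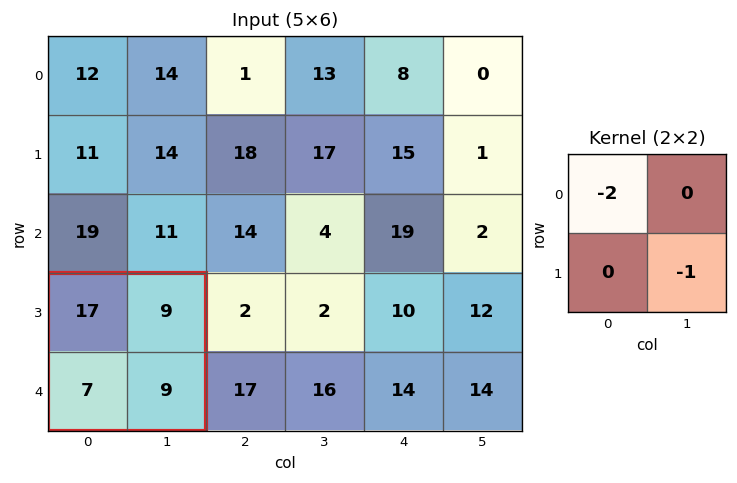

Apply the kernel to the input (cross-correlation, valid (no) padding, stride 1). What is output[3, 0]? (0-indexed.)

-43

The receptive field on the input at this output position is [17 9 / 7 9]. Elementwise product with the kernel and sum: 17·-2 + 9·-1.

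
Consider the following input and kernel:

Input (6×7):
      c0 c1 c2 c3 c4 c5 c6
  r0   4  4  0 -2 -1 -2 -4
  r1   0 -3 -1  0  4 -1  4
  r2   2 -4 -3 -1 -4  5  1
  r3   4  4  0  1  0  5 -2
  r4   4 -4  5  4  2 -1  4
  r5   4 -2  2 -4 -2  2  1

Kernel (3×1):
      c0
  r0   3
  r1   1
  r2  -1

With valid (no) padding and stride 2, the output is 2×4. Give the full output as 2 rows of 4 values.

10 2 5 -9
6 -14 -14 -3

Output[0,0]: The receptive field on the input at this output position is [4 / 0 / 2]. Elementwise product with the kernel and sum: 4·3 + 0·1 + 2·-1.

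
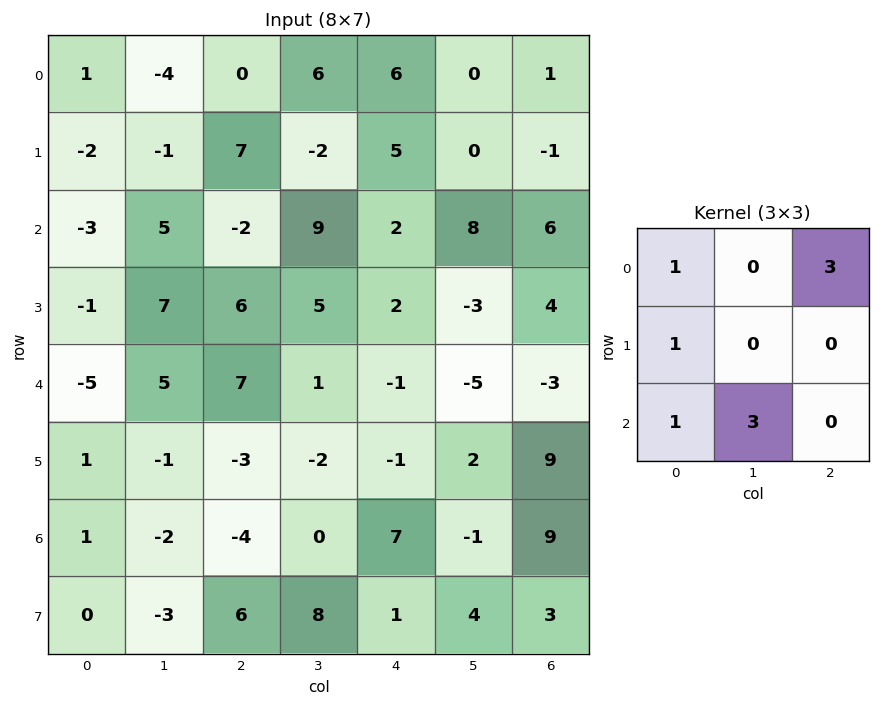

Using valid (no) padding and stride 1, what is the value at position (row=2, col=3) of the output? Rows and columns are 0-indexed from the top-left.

36

The receptive field on the input at this output position is [9 2 8 / 5 2 -3 / 1 -1 -5]. Elementwise product with the kernel and sum: 9·1 + 8·3 + 5·1 + 1·1 + -1·3.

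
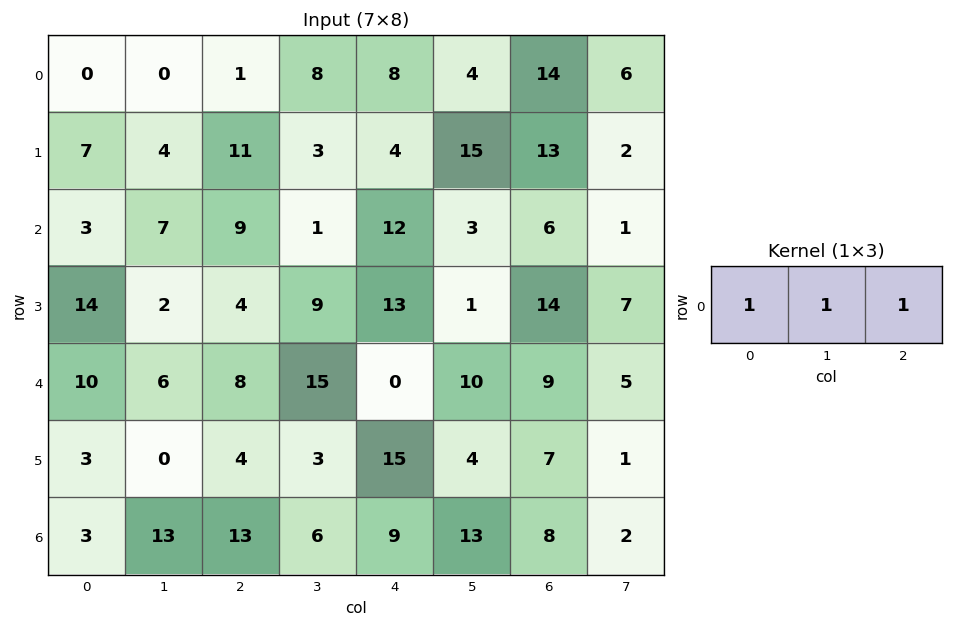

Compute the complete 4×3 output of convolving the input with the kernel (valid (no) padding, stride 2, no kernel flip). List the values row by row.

1 17 26
19 22 21
24 23 19
29 28 30

Output[0,0]: The receptive field on the input at this output position is [0 0 1]. Elementwise product with the kernel and sum: 0·1 + 0·1 + 1·1.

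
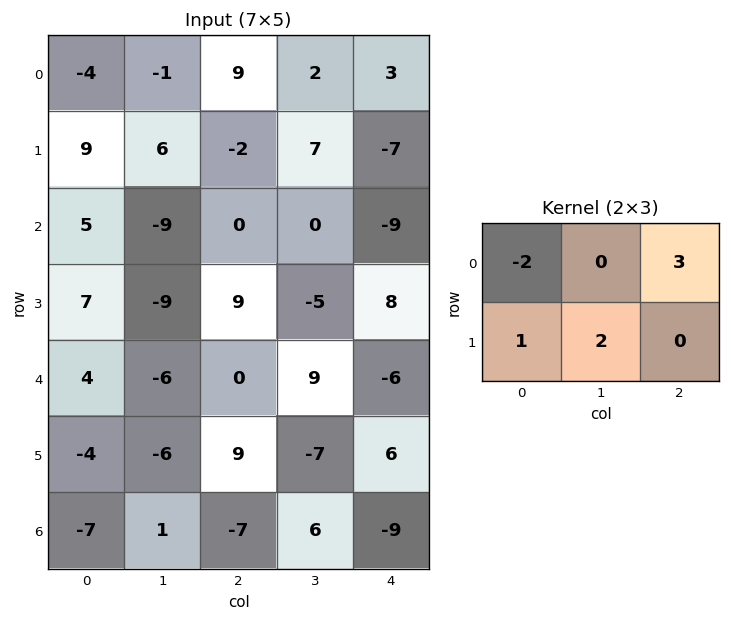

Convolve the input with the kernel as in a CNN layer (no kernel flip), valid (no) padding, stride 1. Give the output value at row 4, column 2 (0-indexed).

The receptive field on the input at this output position is [0 9 -6 / 9 -7 6]. Elementwise product with the kernel and sum: 0·-2 + -6·3 + 9·1 + -7·2.

-23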